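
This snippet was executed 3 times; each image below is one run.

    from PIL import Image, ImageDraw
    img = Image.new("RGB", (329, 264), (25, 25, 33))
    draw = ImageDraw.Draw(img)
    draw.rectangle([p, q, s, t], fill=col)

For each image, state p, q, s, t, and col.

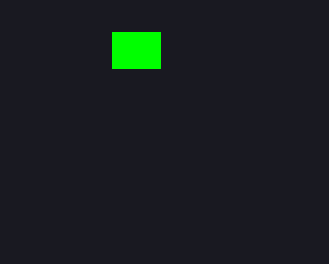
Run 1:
p = 112
q = 32
s = 160
t = 68
col = 'lime'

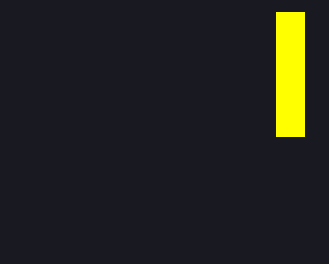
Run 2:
p = 276, q = 12, s = 304, t = 136, col = 'yellow'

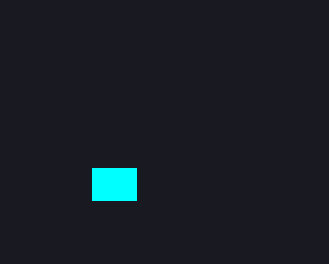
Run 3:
p = 92; q = 168; s = 136; t = 200; col = 'cyan'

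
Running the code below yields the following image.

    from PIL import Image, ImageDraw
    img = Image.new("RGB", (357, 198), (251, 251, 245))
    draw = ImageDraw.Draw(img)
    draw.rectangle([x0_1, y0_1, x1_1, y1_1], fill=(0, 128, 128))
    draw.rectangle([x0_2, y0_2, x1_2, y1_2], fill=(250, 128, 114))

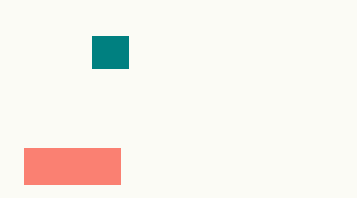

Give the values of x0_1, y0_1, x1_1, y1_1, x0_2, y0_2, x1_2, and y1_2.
x0_1 = 92; y0_1 = 36; x1_1 = 128; y1_1 = 68; x0_2 = 24; y0_2 = 148; x1_2 = 120; y1_2 = 184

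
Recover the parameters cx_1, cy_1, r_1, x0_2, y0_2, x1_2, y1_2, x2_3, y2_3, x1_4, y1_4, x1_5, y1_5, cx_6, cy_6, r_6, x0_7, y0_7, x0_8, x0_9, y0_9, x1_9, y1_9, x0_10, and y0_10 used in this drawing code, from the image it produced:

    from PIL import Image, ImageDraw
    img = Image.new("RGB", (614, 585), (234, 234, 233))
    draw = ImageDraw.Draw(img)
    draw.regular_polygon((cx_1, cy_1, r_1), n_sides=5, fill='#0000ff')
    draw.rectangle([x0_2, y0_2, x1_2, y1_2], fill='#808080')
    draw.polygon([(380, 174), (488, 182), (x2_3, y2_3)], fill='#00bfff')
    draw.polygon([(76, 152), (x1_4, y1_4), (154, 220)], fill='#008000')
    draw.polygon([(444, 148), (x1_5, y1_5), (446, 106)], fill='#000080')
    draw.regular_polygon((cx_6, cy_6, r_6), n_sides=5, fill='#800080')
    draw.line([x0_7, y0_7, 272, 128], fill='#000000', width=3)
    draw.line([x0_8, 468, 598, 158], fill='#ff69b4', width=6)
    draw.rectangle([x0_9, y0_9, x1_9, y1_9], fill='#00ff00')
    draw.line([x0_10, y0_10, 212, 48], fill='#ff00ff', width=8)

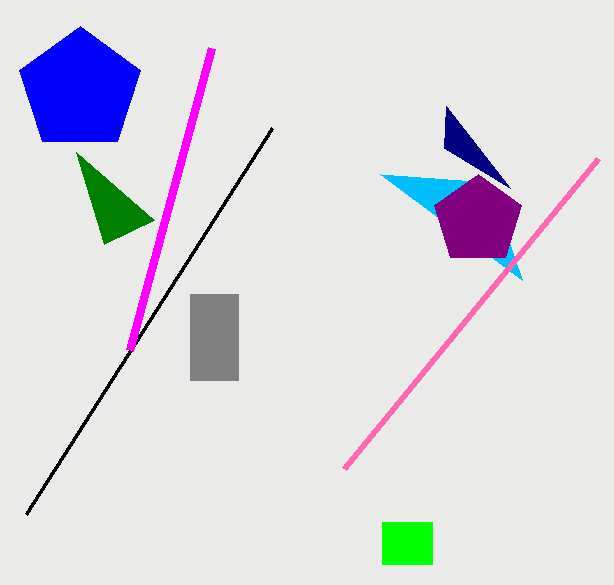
cx_1 = 80, cy_1 = 90, r_1 = 64, x0_2 = 190, y0_2 = 294, x1_2 = 238, y1_2 = 380, x2_3 = 522, y2_3 = 280, x1_4 = 104, y1_4 = 244, x1_5 = 510, y1_5 = 188, cx_6 = 478, cy_6 = 220, r_6 = 46, x0_7 = 26, y0_7 = 514, x0_8 = 344, x0_9 = 382, y0_9 = 522, x1_9 = 432, y1_9 = 564, x0_10 = 130, y0_10 = 350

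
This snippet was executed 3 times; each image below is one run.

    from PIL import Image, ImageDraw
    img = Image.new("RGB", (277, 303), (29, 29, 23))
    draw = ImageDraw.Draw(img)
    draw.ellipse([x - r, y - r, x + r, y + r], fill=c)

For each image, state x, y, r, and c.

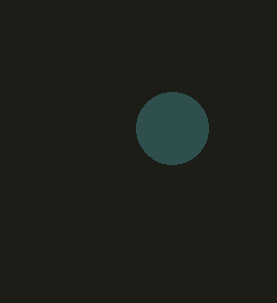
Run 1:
x = 172; y = 128; r = 36; c = 'darkslategray'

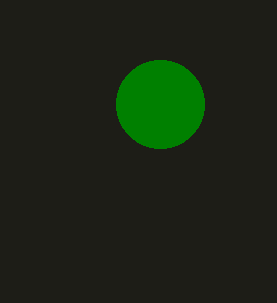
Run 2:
x = 160, y = 104, r = 44, c = 'green'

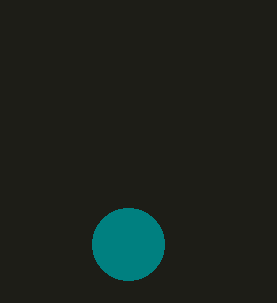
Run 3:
x = 128, y = 244, r = 36, c = 'teal'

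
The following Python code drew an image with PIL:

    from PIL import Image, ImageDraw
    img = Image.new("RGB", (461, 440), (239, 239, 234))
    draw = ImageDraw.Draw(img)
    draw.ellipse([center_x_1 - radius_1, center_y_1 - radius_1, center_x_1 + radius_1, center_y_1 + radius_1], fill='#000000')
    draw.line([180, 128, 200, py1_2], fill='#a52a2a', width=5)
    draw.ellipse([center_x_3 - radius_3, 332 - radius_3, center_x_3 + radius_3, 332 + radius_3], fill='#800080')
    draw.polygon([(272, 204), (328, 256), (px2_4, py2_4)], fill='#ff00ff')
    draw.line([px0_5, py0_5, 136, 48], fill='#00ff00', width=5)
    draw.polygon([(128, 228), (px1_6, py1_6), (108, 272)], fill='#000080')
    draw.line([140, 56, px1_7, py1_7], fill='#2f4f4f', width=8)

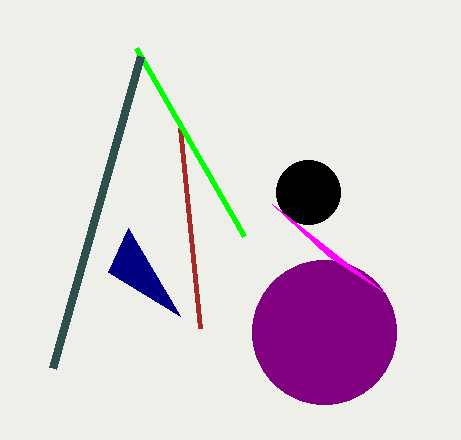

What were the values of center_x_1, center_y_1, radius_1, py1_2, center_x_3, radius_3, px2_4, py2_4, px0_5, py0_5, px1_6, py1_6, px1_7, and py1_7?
center_x_1 = 308
center_y_1 = 192
radius_1 = 32
py1_2 = 328
center_x_3 = 324
radius_3 = 72
px2_4 = 384
py2_4 = 292
px0_5 = 244
py0_5 = 236
px1_6 = 180
py1_6 = 316
px1_7 = 52
py1_7 = 368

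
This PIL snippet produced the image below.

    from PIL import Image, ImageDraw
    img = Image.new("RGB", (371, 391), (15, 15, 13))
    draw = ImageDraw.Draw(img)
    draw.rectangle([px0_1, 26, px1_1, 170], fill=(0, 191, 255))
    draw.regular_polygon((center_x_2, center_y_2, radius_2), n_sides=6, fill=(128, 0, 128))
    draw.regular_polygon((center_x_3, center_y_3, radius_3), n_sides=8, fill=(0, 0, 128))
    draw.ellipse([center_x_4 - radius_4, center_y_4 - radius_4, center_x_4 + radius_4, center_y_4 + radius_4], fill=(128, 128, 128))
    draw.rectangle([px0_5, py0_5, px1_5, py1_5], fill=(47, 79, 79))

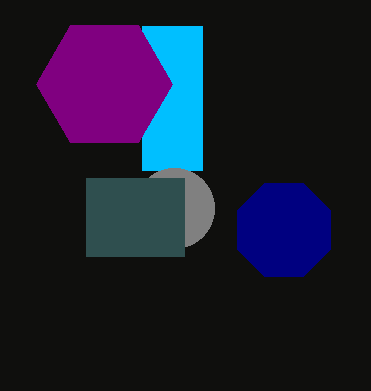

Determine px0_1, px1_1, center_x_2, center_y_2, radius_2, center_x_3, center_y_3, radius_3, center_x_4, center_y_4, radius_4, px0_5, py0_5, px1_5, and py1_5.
px0_1 = 142, px1_1 = 202, center_x_2 = 104, center_y_2 = 84, radius_2 = 68, center_x_3 = 284, center_y_3 = 230, radius_3 = 50, center_x_4 = 174, center_y_4 = 208, radius_4 = 40, px0_5 = 86, py0_5 = 178, px1_5 = 184, py1_5 = 256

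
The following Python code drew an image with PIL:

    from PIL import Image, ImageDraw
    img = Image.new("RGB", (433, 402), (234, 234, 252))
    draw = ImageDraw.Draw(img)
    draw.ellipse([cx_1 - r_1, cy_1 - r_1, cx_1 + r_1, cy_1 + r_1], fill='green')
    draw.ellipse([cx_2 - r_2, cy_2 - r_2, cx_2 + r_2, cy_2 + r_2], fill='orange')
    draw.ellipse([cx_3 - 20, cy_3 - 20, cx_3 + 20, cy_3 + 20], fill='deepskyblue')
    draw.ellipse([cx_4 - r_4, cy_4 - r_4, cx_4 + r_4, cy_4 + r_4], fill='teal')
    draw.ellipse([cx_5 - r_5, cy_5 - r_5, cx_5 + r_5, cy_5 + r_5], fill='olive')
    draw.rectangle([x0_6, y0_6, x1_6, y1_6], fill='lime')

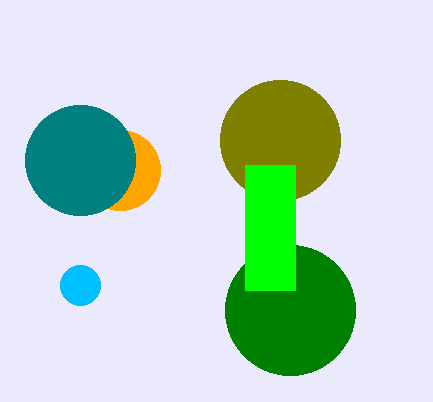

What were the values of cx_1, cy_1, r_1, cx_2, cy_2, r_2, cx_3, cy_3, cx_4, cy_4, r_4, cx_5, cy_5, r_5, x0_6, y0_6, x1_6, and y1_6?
cx_1 = 290, cy_1 = 310, r_1 = 65, cx_2 = 120, cy_2 = 170, r_2 = 40, cx_3 = 80, cy_3 = 285, cx_4 = 80, cy_4 = 160, r_4 = 55, cx_5 = 280, cy_5 = 140, r_5 = 60, x0_6 = 245, y0_6 = 165, x1_6 = 295, y1_6 = 290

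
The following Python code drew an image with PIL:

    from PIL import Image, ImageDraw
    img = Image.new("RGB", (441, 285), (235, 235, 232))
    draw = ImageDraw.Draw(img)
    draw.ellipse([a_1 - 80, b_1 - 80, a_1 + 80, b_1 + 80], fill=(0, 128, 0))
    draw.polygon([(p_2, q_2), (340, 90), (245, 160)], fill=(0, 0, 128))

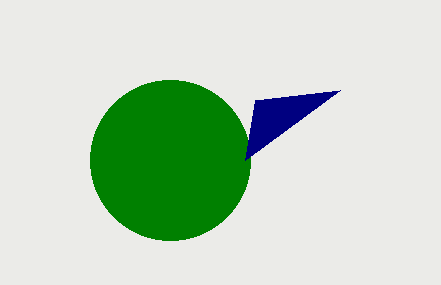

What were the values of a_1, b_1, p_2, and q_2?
a_1 = 170; b_1 = 160; p_2 = 255; q_2 = 100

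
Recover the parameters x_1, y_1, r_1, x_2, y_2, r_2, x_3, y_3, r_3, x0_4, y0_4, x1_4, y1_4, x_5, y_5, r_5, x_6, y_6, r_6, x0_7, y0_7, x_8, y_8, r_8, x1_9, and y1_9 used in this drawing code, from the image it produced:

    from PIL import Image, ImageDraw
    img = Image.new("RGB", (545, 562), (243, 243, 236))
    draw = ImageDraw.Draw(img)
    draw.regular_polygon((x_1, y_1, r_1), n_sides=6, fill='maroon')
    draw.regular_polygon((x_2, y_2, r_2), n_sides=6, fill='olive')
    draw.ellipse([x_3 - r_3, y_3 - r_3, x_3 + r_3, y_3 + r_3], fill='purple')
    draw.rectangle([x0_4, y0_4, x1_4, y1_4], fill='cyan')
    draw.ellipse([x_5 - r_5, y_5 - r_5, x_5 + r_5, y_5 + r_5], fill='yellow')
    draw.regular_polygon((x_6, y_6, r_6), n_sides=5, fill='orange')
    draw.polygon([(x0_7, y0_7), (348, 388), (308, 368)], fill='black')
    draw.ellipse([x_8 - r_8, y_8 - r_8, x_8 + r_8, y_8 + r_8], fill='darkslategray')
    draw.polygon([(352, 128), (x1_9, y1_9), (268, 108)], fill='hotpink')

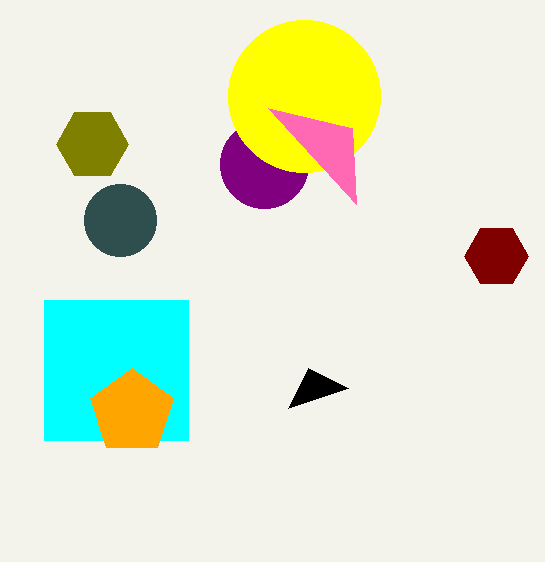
x_1 = 496; y_1 = 256; r_1 = 32; x_2 = 92; y_2 = 144; r_2 = 36; x_3 = 264; y_3 = 164; r_3 = 44; x0_4 = 44; y0_4 = 300; x1_4 = 188; y1_4 = 440; x_5 = 304; y_5 = 96; r_5 = 76; x_6 = 132; y_6 = 412; r_6 = 44; x0_7 = 288; y0_7 = 408; x_8 = 120; y_8 = 220; r_8 = 36; x1_9 = 356; y1_9 = 204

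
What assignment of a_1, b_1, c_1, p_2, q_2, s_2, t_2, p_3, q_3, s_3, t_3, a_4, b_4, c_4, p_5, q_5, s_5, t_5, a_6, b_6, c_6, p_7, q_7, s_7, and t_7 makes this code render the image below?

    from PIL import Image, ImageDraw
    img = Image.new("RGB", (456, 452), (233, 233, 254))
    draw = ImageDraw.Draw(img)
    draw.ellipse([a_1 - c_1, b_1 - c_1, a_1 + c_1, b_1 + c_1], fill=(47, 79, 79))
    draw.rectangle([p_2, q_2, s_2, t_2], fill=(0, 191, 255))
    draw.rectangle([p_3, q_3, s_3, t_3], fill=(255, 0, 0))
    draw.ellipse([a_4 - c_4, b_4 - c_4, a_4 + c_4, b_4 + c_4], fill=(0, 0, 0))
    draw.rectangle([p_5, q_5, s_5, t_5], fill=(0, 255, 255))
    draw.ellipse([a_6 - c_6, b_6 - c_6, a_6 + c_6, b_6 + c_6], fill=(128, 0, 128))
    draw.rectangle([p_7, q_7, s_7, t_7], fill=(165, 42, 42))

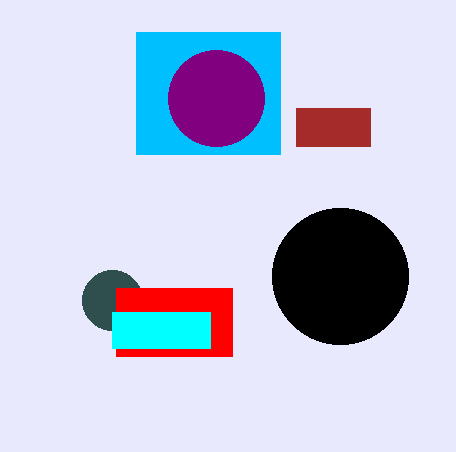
a_1 = 112, b_1 = 300, c_1 = 30, p_2 = 136, q_2 = 32, s_2 = 280, t_2 = 154, p_3 = 116, q_3 = 288, s_3 = 232, t_3 = 356, a_4 = 340, b_4 = 276, c_4 = 68, p_5 = 112, q_5 = 312, s_5 = 210, t_5 = 348, a_6 = 216, b_6 = 98, c_6 = 48, p_7 = 296, q_7 = 108, s_7 = 370, t_7 = 146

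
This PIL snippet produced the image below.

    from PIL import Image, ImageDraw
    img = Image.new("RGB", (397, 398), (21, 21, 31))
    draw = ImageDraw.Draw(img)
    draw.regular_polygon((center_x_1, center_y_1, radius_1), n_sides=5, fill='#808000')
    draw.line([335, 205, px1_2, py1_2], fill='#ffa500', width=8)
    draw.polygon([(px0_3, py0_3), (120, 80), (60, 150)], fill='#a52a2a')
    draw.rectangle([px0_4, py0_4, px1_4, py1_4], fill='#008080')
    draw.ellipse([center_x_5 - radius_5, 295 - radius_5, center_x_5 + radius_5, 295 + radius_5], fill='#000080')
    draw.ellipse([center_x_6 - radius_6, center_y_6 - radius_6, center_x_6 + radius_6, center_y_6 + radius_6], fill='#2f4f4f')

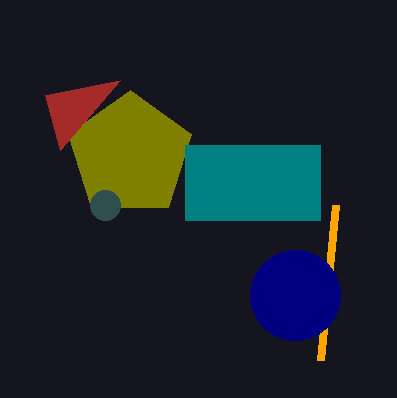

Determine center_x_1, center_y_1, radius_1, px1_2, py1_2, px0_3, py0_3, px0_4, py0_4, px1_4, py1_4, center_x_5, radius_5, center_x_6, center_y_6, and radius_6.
center_x_1 = 130, center_y_1 = 155, radius_1 = 65, px1_2 = 320, py1_2 = 360, px0_3 = 45, py0_3 = 95, px0_4 = 185, py0_4 = 145, px1_4 = 320, py1_4 = 220, center_x_5 = 295, radius_5 = 45, center_x_6 = 105, center_y_6 = 205, radius_6 = 15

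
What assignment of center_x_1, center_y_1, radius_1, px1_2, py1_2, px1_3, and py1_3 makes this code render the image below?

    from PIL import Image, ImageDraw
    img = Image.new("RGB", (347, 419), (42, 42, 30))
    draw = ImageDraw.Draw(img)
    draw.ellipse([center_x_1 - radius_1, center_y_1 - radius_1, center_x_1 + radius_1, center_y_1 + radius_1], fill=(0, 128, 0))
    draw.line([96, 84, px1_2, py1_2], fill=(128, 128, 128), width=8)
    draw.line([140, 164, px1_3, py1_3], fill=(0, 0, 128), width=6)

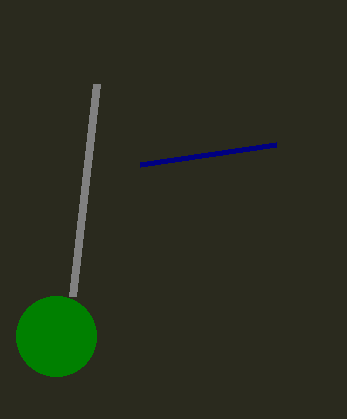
center_x_1 = 56; center_y_1 = 336; radius_1 = 40; px1_2 = 72; py1_2 = 296; px1_3 = 276; py1_3 = 144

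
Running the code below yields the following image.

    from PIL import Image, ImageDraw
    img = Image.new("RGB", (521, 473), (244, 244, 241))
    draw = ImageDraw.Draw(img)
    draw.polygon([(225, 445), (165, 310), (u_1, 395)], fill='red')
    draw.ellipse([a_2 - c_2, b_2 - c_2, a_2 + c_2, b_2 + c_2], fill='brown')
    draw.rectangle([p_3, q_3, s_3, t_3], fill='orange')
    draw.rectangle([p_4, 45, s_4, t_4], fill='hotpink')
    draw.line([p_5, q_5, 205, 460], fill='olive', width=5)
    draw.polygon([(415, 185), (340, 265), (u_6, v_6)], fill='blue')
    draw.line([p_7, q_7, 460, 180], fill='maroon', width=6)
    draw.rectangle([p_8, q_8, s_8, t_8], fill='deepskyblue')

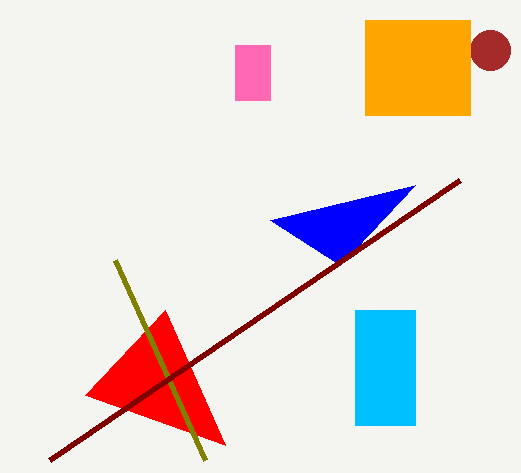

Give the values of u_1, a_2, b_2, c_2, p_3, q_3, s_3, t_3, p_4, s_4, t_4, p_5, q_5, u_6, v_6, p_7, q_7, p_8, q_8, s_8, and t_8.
u_1 = 85
a_2 = 490
b_2 = 50
c_2 = 20
p_3 = 365
q_3 = 20
s_3 = 470
t_3 = 115
p_4 = 235
s_4 = 270
t_4 = 100
p_5 = 115
q_5 = 260
u_6 = 270
v_6 = 220
p_7 = 50
q_7 = 460
p_8 = 355
q_8 = 310
s_8 = 415
t_8 = 425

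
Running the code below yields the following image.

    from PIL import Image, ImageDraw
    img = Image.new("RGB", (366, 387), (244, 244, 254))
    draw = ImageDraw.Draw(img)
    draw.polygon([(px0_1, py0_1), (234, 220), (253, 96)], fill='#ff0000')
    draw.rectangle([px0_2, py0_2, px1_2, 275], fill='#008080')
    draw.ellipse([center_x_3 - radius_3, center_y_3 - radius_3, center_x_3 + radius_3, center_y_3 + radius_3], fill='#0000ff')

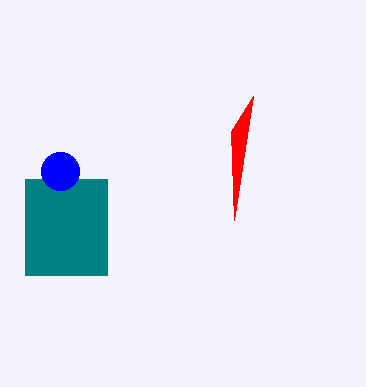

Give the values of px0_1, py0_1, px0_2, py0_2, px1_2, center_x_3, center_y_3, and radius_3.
px0_1 = 231
py0_1 = 131
px0_2 = 25
py0_2 = 179
px1_2 = 107
center_x_3 = 60
center_y_3 = 171
radius_3 = 19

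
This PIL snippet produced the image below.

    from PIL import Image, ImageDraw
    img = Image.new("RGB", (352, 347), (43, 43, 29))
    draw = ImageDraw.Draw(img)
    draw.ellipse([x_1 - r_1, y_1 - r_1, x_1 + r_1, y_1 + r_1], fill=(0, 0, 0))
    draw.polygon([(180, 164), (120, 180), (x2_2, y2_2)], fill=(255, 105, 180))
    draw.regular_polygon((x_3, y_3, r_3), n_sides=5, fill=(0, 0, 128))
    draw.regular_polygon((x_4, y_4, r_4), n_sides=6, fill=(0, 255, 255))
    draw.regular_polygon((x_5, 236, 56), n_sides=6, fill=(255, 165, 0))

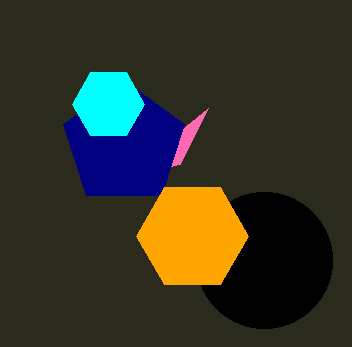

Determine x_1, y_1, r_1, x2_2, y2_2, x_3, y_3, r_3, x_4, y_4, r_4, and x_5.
x_1 = 264, y_1 = 260, r_1 = 68, x2_2 = 208, y2_2 = 108, x_3 = 124, y_3 = 144, r_3 = 64, x_4 = 108, y_4 = 104, r_4 = 36, x_5 = 192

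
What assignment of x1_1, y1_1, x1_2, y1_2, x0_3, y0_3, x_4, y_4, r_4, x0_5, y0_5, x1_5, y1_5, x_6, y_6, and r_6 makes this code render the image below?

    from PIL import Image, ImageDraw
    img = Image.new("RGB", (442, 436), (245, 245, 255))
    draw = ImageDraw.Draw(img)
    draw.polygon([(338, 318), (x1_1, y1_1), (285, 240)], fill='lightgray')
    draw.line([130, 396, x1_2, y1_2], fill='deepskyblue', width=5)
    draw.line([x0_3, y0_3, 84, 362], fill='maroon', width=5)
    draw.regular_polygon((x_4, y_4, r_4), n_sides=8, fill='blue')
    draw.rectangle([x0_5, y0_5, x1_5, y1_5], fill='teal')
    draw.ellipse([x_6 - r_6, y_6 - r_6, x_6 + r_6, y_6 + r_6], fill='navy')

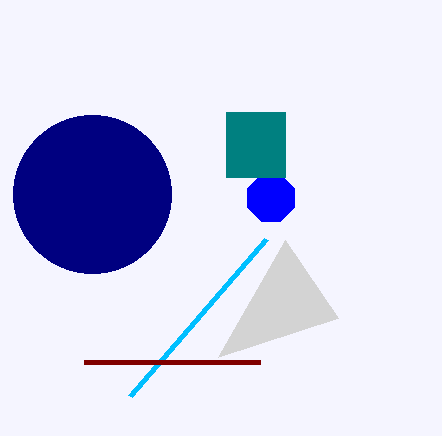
x1_1 = 218; y1_1 = 357; x1_2 = 266; y1_2 = 239; x0_3 = 260; y0_3 = 362; x_4 = 271; y_4 = 198; r_4 = 25; x0_5 = 226; y0_5 = 112; x1_5 = 285; y1_5 = 177; x_6 = 92; y_6 = 194; r_6 = 79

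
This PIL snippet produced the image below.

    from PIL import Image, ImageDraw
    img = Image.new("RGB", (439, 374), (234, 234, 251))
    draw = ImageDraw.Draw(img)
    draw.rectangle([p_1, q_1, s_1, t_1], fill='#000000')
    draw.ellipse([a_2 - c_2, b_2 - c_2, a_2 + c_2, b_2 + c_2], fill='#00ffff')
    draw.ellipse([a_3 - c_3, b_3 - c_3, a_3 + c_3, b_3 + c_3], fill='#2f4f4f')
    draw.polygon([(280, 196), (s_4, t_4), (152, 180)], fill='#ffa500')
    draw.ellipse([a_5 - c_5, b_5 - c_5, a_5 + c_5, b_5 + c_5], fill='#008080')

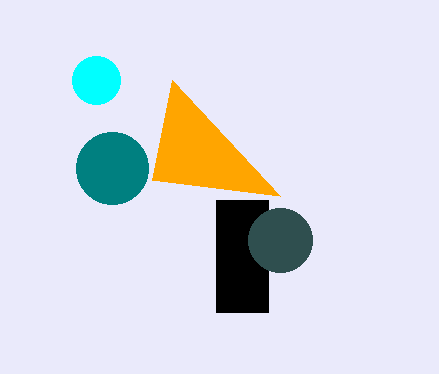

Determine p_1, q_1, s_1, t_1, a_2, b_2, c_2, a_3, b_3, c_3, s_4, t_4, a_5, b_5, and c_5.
p_1 = 216; q_1 = 200; s_1 = 268; t_1 = 312; a_2 = 96; b_2 = 80; c_2 = 24; a_3 = 280; b_3 = 240; c_3 = 32; s_4 = 172; t_4 = 80; a_5 = 112; b_5 = 168; c_5 = 36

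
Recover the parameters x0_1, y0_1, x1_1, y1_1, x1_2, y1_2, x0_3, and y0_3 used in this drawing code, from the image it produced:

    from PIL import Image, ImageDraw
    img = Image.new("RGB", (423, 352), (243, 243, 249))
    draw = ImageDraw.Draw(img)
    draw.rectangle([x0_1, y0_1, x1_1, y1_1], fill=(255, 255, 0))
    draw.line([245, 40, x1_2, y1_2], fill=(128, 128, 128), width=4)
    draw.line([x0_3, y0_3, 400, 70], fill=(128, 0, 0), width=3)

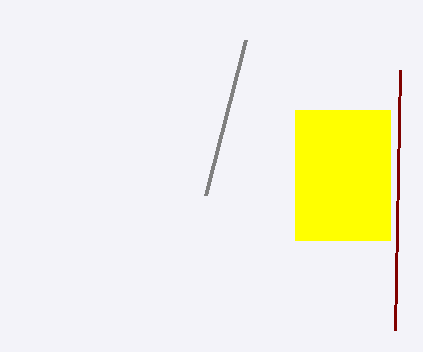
x0_1 = 295; y0_1 = 110; x1_1 = 390; y1_1 = 240; x1_2 = 205; y1_2 = 195; x0_3 = 395; y0_3 = 330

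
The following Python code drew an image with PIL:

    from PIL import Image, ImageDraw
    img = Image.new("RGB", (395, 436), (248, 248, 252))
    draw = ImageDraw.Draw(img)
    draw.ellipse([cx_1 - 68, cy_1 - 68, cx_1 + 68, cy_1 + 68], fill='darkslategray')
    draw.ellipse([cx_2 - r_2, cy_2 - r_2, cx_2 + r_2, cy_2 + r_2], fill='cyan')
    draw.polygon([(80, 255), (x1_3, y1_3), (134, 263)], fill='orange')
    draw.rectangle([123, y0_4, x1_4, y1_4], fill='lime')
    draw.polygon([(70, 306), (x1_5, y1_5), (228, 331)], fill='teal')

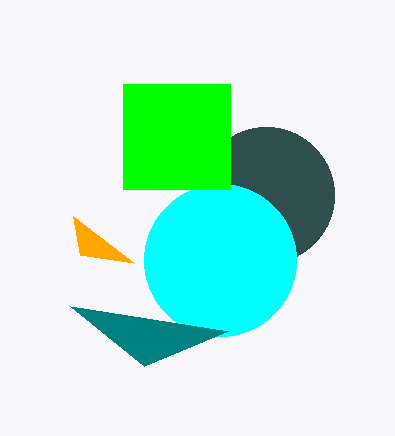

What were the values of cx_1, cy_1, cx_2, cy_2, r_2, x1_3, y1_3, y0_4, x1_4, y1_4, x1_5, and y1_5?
cx_1 = 266, cy_1 = 195, cx_2 = 220, cy_2 = 260, r_2 = 76, x1_3 = 73, y1_3 = 216, y0_4 = 84, x1_4 = 230, y1_4 = 189, x1_5 = 144, y1_5 = 366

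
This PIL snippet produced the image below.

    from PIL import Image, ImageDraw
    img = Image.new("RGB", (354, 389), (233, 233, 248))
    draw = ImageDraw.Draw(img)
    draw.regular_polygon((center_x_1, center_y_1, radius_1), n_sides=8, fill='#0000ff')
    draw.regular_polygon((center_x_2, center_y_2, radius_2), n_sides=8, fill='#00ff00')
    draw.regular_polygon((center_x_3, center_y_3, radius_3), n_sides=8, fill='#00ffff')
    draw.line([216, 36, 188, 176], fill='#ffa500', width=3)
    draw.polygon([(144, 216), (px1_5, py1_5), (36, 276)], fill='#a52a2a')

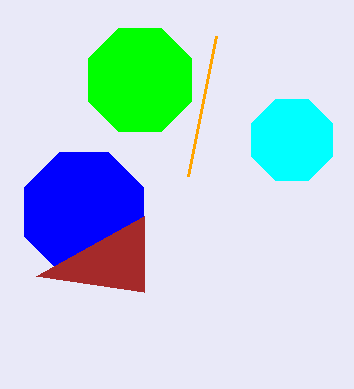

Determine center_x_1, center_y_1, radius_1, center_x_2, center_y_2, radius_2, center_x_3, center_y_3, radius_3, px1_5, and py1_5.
center_x_1 = 84
center_y_1 = 212
radius_1 = 64
center_x_2 = 140
center_y_2 = 80
radius_2 = 56
center_x_3 = 292
center_y_3 = 140
radius_3 = 44
px1_5 = 144
py1_5 = 292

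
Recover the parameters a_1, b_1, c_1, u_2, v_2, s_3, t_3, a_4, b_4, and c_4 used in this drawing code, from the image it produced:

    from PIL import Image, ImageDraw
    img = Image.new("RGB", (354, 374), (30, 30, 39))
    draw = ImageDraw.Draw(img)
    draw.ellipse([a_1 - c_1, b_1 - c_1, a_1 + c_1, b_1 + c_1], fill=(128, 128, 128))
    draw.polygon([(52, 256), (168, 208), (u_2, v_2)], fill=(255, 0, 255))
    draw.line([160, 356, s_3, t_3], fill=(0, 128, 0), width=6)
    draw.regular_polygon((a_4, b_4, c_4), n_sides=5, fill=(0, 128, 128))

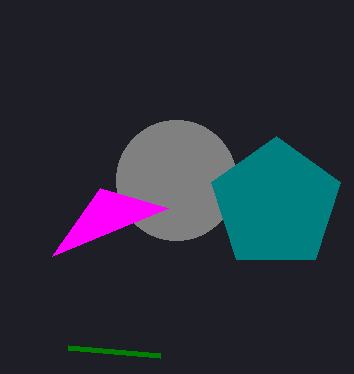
a_1 = 176
b_1 = 180
c_1 = 60
u_2 = 100
v_2 = 188
s_3 = 68
t_3 = 348
a_4 = 276
b_4 = 204
c_4 = 68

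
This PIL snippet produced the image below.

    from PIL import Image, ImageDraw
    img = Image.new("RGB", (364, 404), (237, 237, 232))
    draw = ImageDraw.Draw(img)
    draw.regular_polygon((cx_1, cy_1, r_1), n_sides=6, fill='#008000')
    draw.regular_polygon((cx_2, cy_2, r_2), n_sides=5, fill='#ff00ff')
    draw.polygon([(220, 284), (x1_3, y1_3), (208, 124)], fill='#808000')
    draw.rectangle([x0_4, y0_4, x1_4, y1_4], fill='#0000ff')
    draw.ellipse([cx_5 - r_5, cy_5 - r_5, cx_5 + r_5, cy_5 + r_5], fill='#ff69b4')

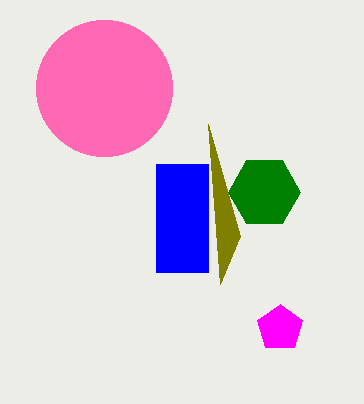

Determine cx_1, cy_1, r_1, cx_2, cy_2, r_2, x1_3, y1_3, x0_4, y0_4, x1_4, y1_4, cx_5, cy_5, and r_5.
cx_1 = 264
cy_1 = 192
r_1 = 36
cx_2 = 280
cy_2 = 328
r_2 = 24
x1_3 = 240
y1_3 = 236
x0_4 = 156
y0_4 = 164
x1_4 = 208
y1_4 = 272
cx_5 = 104
cy_5 = 88
r_5 = 68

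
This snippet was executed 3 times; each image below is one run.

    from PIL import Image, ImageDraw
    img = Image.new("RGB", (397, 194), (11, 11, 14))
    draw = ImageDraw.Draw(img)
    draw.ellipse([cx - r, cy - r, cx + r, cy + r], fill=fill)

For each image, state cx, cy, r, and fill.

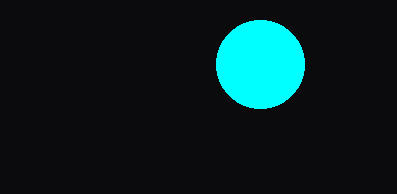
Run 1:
cx = 260; cy = 64; r = 44; fill = 'cyan'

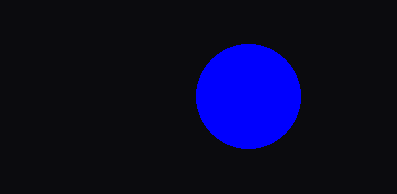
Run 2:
cx = 248, cy = 96, r = 52, fill = 'blue'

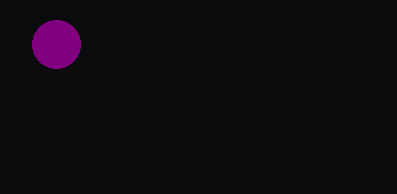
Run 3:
cx = 56; cy = 44; r = 24; fill = 'purple'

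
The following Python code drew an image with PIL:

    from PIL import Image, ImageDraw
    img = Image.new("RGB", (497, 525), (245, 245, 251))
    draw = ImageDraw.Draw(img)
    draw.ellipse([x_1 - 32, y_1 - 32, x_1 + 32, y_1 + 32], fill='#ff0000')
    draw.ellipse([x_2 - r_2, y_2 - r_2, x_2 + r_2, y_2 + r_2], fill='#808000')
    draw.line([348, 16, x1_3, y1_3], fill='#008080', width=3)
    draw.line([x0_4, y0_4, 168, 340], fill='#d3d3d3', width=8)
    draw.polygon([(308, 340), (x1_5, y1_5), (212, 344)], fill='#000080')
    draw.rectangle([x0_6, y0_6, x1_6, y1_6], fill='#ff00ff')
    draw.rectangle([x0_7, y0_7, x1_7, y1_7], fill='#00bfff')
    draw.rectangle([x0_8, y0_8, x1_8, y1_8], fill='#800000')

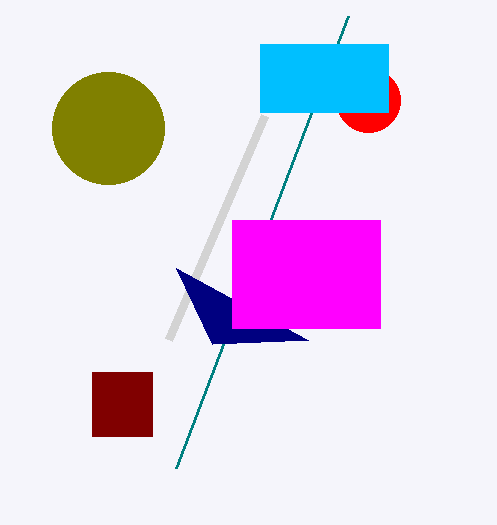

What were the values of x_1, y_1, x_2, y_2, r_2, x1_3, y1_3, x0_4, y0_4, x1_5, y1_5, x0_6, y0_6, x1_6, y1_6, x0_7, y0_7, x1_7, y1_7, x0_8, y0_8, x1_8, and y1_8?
x_1 = 368; y_1 = 100; x_2 = 108; y_2 = 128; r_2 = 56; x1_3 = 176; y1_3 = 468; x0_4 = 264; y0_4 = 116; x1_5 = 176; y1_5 = 268; x0_6 = 232; y0_6 = 220; x1_6 = 380; y1_6 = 328; x0_7 = 260; y0_7 = 44; x1_7 = 388; y1_7 = 112; x0_8 = 92; y0_8 = 372; x1_8 = 152; y1_8 = 436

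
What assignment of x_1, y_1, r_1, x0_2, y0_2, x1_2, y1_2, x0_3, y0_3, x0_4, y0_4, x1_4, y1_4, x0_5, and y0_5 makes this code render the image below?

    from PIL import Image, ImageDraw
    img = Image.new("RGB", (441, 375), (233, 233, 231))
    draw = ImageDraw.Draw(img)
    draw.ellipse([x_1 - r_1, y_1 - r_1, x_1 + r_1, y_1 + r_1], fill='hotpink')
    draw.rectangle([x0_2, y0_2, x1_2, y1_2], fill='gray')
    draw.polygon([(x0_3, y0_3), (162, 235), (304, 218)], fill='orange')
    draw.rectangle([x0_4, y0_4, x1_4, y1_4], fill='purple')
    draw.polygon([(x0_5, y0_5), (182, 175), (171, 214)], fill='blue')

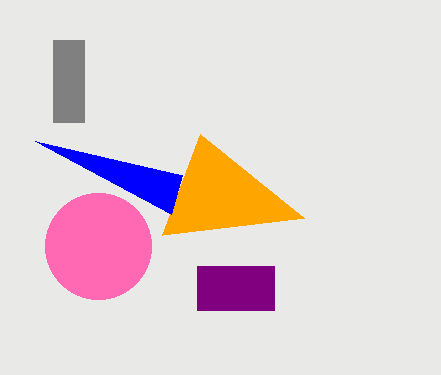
x_1 = 98, y_1 = 246, r_1 = 53, x0_2 = 53, y0_2 = 40, x1_2 = 84, y1_2 = 122, x0_3 = 200, y0_3 = 134, x0_4 = 197, y0_4 = 266, x1_4 = 274, y1_4 = 310, x0_5 = 35, y0_5 = 141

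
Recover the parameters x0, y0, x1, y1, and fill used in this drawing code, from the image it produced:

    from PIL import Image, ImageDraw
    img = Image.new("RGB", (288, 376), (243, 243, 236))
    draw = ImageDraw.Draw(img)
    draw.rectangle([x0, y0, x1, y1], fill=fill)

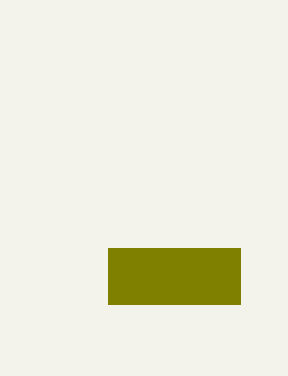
x0 = 108; y0 = 248; x1 = 240; y1 = 304; fill = 'olive'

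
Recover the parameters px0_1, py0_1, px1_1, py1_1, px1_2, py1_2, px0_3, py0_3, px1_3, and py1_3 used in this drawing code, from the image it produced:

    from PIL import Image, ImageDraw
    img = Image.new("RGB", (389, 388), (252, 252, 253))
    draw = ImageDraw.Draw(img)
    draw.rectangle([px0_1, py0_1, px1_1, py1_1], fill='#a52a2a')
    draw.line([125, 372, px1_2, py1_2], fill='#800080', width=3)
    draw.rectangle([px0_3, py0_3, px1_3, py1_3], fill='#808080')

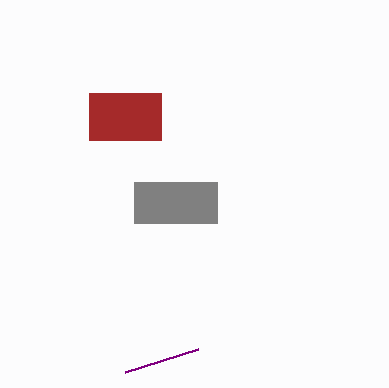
px0_1 = 89, py0_1 = 93, px1_1 = 161, py1_1 = 140, px1_2 = 198, py1_2 = 349, px0_3 = 134, py0_3 = 182, px1_3 = 217, py1_3 = 223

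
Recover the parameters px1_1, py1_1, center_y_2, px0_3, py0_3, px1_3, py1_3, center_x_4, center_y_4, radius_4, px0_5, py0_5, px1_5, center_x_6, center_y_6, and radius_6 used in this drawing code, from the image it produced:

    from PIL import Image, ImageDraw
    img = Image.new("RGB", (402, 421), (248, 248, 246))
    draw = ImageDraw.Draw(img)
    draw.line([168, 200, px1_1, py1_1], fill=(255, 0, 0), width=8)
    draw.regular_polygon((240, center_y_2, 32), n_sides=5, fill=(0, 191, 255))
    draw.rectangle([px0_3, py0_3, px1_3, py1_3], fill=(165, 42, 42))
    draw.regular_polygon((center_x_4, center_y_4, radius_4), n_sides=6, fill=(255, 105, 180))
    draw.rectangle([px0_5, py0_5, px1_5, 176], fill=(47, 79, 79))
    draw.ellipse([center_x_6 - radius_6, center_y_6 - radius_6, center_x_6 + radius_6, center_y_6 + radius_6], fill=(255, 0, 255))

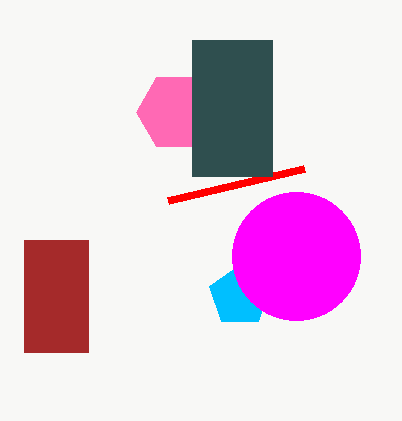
px1_1 = 304, py1_1 = 168, center_y_2 = 296, px0_3 = 24, py0_3 = 240, px1_3 = 88, py1_3 = 352, center_x_4 = 176, center_y_4 = 112, radius_4 = 40, px0_5 = 192, py0_5 = 40, px1_5 = 272, center_x_6 = 296, center_y_6 = 256, radius_6 = 64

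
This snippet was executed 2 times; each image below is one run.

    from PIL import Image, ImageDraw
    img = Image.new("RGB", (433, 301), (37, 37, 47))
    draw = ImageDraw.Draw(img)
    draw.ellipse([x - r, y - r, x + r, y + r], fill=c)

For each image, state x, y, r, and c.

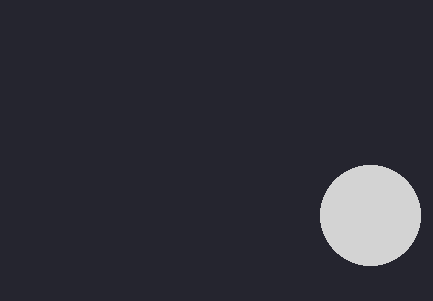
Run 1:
x = 370; y = 215; r = 50; c = 'lightgray'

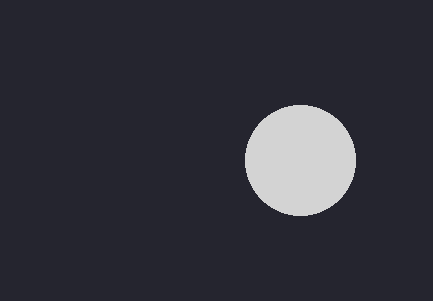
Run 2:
x = 300, y = 160, r = 55, c = 'lightgray'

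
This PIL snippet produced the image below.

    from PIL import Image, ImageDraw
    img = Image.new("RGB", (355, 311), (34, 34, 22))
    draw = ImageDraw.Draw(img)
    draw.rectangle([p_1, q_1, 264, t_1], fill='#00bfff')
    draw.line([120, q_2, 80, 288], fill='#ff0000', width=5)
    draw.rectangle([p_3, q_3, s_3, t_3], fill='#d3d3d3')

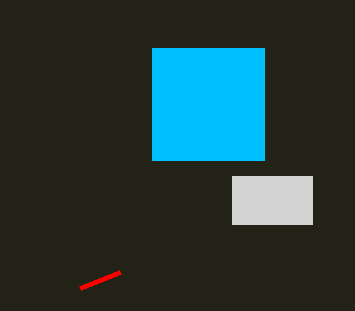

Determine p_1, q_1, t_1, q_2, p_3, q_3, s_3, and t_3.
p_1 = 152, q_1 = 48, t_1 = 160, q_2 = 272, p_3 = 232, q_3 = 176, s_3 = 312, t_3 = 224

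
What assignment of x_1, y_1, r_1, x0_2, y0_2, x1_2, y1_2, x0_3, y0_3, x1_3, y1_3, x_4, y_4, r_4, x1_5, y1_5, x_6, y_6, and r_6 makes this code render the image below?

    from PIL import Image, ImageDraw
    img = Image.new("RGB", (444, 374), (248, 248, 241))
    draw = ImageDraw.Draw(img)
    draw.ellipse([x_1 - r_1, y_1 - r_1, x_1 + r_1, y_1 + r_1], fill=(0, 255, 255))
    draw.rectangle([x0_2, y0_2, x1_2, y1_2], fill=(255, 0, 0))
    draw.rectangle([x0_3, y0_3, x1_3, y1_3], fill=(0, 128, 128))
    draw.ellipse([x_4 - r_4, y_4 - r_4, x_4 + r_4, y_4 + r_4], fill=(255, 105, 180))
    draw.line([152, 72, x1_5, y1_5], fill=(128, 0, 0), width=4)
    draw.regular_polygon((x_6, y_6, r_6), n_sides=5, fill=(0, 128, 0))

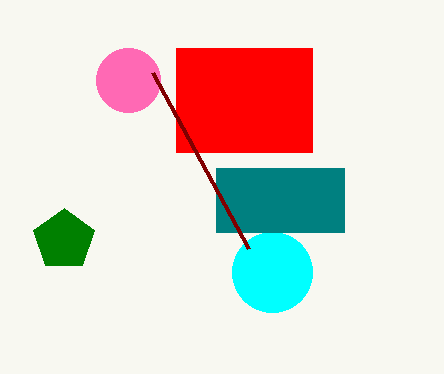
x_1 = 272, y_1 = 272, r_1 = 40, x0_2 = 176, y0_2 = 48, x1_2 = 312, y1_2 = 152, x0_3 = 216, y0_3 = 168, x1_3 = 344, y1_3 = 232, x_4 = 128, y_4 = 80, r_4 = 32, x1_5 = 248, y1_5 = 248, x_6 = 64, y_6 = 240, r_6 = 32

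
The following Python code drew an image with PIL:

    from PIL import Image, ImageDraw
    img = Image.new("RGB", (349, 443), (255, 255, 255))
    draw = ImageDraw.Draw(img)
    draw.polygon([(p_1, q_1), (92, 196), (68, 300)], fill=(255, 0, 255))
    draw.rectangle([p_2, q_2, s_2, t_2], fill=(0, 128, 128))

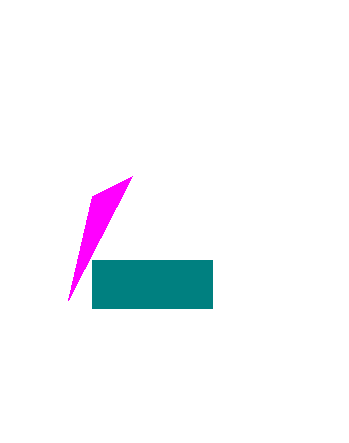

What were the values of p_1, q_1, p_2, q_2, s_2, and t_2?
p_1 = 132
q_1 = 176
p_2 = 92
q_2 = 260
s_2 = 212
t_2 = 308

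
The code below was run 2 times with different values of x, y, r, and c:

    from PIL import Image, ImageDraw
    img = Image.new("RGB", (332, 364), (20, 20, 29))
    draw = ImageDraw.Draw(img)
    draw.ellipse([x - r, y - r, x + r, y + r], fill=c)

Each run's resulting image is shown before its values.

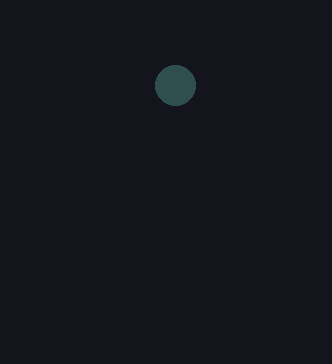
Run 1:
x = 175, y = 85, r = 20, c = 'darkslategray'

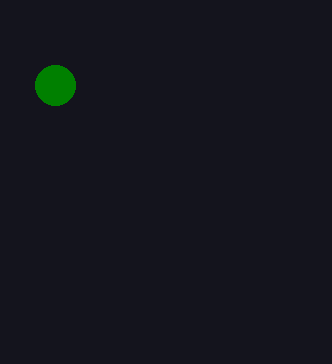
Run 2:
x = 55
y = 85
r = 20
c = 'green'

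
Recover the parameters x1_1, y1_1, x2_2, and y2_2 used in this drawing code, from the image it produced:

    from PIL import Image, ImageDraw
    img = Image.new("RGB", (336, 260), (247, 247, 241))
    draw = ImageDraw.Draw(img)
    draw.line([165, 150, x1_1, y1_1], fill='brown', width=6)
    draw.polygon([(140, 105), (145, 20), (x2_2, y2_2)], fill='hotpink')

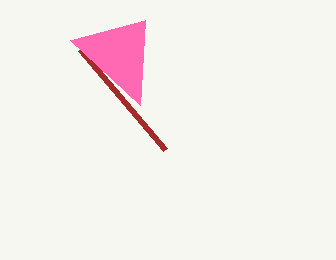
x1_1 = 80, y1_1 = 50, x2_2 = 70, y2_2 = 40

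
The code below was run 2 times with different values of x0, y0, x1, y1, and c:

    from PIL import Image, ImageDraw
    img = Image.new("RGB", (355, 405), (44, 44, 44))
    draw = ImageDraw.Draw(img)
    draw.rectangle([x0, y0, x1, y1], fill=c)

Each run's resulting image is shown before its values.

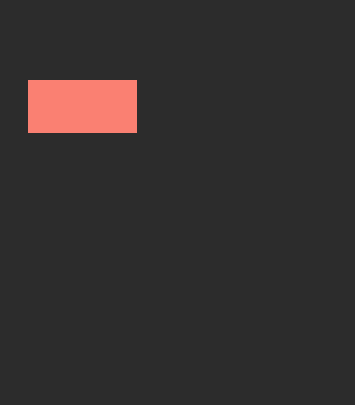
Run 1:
x0 = 28; y0 = 80; x1 = 136; y1 = 132; c = 'salmon'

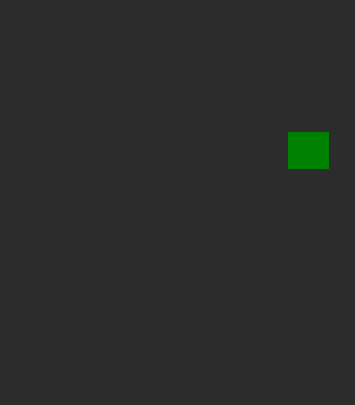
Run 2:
x0 = 288
y0 = 132
x1 = 328
y1 = 168
c = 'green'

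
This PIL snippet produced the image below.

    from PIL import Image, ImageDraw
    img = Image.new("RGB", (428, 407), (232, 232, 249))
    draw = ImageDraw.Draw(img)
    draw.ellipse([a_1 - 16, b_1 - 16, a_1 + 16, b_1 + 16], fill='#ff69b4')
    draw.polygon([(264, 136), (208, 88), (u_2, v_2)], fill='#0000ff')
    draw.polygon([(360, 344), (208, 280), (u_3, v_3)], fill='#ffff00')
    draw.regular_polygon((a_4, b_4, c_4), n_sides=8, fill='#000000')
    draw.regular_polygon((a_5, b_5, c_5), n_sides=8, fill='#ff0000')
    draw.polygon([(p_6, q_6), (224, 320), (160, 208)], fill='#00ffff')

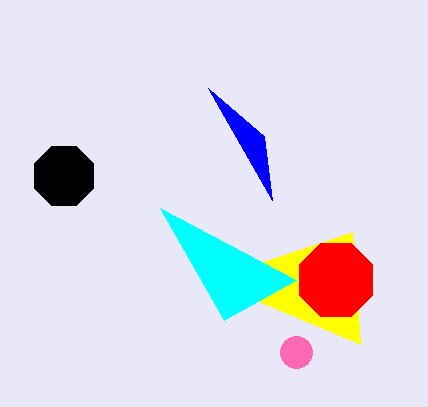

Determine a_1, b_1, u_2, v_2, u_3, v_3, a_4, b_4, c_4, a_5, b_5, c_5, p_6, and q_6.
a_1 = 296
b_1 = 352
u_2 = 272
v_2 = 200
u_3 = 352
v_3 = 232
a_4 = 64
b_4 = 176
c_4 = 32
a_5 = 336
b_5 = 280
c_5 = 40
p_6 = 296
q_6 = 280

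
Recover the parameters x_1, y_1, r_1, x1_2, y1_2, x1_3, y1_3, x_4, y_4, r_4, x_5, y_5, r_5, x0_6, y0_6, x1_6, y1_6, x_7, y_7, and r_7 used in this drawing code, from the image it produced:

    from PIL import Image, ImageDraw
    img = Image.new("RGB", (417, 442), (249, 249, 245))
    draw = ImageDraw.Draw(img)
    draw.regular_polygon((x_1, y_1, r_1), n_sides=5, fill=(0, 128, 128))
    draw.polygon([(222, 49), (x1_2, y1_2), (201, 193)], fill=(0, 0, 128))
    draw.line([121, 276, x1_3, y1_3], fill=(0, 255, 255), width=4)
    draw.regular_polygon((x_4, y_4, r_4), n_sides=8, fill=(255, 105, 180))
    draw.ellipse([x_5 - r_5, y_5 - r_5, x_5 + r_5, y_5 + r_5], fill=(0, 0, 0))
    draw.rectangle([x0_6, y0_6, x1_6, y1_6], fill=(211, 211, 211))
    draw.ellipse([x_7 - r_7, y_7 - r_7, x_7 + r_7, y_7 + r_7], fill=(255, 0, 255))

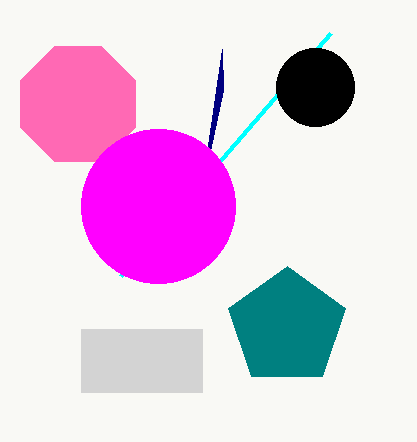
x_1 = 287
y_1 = 327
r_1 = 61
x1_2 = 223
y1_2 = 90
x1_3 = 331
y1_3 = 33
x_4 = 78
y_4 = 104
r_4 = 62
x_5 = 315
y_5 = 87
r_5 = 39
x0_6 = 81
y0_6 = 329
x1_6 = 202
y1_6 = 392
x_7 = 158
y_7 = 206
r_7 = 77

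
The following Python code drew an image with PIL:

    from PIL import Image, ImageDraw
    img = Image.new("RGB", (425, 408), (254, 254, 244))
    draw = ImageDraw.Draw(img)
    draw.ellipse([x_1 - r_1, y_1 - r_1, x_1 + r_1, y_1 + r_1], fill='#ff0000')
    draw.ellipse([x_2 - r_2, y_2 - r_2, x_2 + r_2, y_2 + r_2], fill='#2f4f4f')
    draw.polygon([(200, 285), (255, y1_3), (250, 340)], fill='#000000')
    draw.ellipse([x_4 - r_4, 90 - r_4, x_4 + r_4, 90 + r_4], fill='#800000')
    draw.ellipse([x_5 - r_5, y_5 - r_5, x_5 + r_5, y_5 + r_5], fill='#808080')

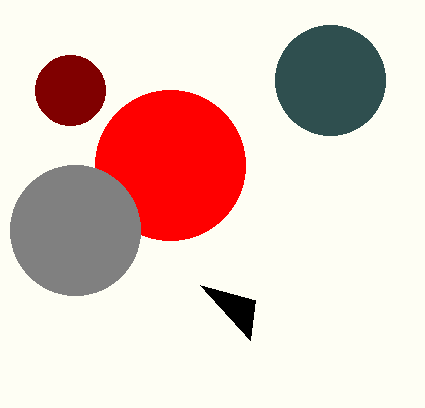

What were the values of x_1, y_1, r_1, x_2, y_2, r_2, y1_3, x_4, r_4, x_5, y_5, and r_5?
x_1 = 170, y_1 = 165, r_1 = 75, x_2 = 330, y_2 = 80, r_2 = 55, y1_3 = 300, x_4 = 70, r_4 = 35, x_5 = 75, y_5 = 230, r_5 = 65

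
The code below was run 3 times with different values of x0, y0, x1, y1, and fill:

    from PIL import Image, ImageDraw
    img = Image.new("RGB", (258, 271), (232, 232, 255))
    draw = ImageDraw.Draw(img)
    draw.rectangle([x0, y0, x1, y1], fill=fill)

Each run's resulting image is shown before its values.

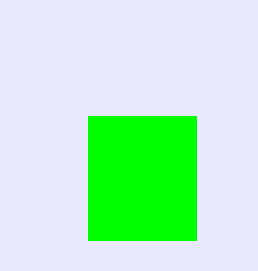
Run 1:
x0 = 88; y0 = 116; x1 = 196; y1 = 240; fill = 'lime'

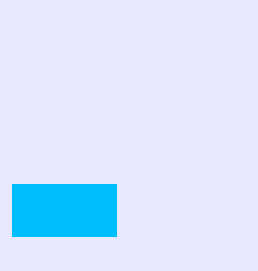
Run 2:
x0 = 12
y0 = 184
x1 = 116
y1 = 236
fill = 'deepskyblue'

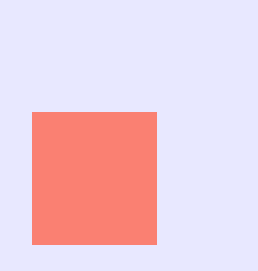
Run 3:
x0 = 32, y0 = 112, x1 = 156, y1 = 244, fill = 'salmon'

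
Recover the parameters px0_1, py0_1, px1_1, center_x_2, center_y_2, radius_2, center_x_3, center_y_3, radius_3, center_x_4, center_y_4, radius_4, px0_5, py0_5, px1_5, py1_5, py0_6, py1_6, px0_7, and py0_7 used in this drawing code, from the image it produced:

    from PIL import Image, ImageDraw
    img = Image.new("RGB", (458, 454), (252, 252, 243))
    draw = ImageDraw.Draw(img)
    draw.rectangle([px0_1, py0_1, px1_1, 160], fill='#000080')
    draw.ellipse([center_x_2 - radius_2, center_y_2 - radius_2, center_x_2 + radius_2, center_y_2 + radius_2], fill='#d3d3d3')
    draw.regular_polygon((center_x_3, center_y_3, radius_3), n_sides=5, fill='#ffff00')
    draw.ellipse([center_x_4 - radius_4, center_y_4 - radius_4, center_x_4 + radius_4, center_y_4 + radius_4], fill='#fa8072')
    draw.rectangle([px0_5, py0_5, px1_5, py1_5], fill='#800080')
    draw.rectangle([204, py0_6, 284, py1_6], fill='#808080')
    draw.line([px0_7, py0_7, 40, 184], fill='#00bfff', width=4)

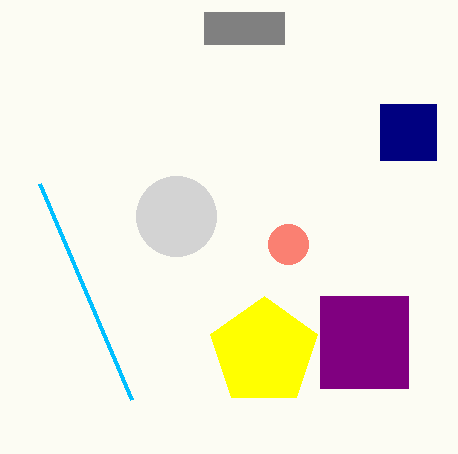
px0_1 = 380, py0_1 = 104, px1_1 = 436, center_x_2 = 176, center_y_2 = 216, radius_2 = 40, center_x_3 = 264, center_y_3 = 352, radius_3 = 56, center_x_4 = 288, center_y_4 = 244, radius_4 = 20, px0_5 = 320, py0_5 = 296, px1_5 = 408, py1_5 = 388, py0_6 = 12, py1_6 = 44, px0_7 = 132, py0_7 = 400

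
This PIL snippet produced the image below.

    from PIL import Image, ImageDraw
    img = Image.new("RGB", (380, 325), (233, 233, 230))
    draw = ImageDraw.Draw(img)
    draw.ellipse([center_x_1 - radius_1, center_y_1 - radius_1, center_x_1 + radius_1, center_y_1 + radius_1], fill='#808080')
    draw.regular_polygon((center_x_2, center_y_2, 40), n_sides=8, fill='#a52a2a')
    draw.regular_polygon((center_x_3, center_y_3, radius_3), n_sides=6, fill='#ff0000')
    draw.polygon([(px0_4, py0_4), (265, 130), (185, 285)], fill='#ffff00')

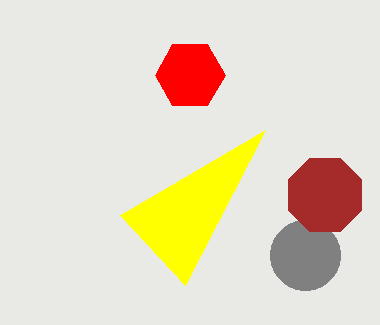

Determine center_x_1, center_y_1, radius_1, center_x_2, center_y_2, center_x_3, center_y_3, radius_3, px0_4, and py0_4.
center_x_1 = 305; center_y_1 = 255; radius_1 = 35; center_x_2 = 325; center_y_2 = 195; center_x_3 = 190; center_y_3 = 75; radius_3 = 35; px0_4 = 120; py0_4 = 215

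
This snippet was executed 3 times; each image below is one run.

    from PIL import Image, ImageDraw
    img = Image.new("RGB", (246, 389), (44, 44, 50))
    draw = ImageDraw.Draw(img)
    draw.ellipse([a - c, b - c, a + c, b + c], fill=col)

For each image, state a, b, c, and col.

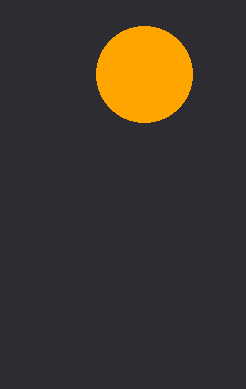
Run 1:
a = 144; b = 74; c = 48; col = 'orange'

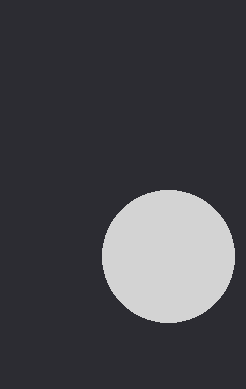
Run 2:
a = 168
b = 256
c = 66
col = 'lightgray'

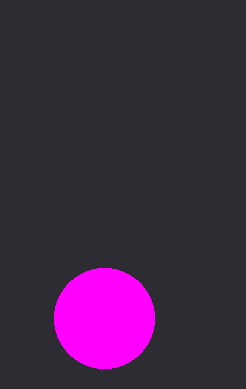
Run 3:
a = 104
b = 318
c = 50
col = 'magenta'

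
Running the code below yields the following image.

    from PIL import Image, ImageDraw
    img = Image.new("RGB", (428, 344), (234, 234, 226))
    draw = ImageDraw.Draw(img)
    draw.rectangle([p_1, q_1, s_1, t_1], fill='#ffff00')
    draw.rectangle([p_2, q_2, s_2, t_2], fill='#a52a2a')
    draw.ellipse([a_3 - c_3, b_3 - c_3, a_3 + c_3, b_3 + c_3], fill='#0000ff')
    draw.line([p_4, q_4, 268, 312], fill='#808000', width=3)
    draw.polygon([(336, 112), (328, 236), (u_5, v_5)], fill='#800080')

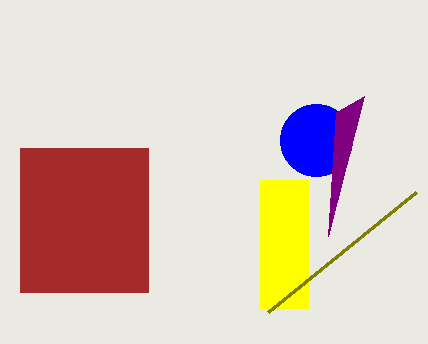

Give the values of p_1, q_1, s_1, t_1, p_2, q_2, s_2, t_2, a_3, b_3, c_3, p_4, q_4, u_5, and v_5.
p_1 = 260; q_1 = 180; s_1 = 308; t_1 = 308; p_2 = 20; q_2 = 148; s_2 = 148; t_2 = 292; a_3 = 316; b_3 = 140; c_3 = 36; p_4 = 416; q_4 = 192; u_5 = 364; v_5 = 96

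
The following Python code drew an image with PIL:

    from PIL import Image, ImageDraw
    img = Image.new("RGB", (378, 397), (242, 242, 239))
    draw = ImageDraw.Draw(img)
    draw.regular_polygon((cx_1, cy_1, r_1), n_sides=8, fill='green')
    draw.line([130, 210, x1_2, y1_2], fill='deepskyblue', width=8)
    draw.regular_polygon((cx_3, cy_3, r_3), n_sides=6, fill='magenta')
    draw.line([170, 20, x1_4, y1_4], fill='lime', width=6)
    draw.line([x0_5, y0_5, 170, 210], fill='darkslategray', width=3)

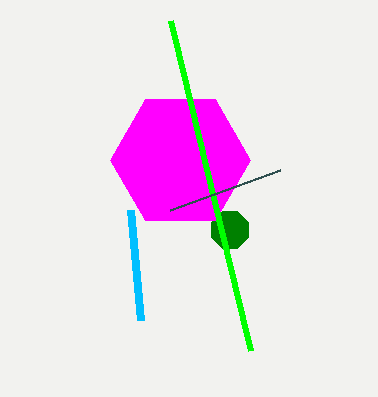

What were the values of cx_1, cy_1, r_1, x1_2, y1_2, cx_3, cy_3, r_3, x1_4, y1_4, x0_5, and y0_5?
cx_1 = 230, cy_1 = 230, r_1 = 20, x1_2 = 140, y1_2 = 320, cx_3 = 180, cy_3 = 160, r_3 = 70, x1_4 = 250, y1_4 = 350, x0_5 = 280, y0_5 = 170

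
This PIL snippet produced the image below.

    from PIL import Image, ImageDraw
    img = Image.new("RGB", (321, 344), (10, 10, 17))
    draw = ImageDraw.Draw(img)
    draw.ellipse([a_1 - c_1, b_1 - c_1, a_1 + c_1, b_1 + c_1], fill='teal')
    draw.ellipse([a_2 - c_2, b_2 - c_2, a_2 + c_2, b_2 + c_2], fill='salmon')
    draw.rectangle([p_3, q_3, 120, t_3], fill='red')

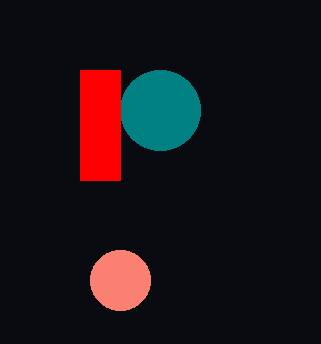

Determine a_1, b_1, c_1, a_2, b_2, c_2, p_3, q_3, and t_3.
a_1 = 160
b_1 = 110
c_1 = 40
a_2 = 120
b_2 = 280
c_2 = 30
p_3 = 80
q_3 = 70
t_3 = 180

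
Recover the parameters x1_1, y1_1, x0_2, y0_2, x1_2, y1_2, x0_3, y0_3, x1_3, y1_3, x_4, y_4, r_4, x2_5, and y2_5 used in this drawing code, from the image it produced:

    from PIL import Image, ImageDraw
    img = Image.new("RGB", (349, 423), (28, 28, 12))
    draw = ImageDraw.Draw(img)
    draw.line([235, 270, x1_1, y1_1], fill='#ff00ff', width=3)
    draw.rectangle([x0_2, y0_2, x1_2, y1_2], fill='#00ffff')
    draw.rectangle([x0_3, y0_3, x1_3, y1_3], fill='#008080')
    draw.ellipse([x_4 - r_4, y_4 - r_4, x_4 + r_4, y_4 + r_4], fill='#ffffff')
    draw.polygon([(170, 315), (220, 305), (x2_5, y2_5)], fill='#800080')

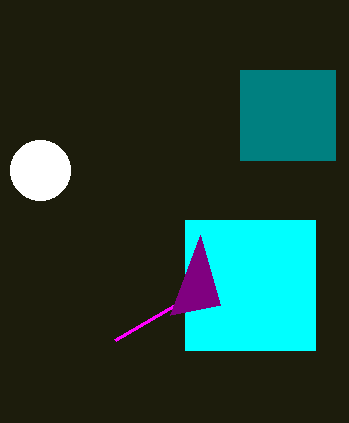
x1_1 = 115
y1_1 = 340
x0_2 = 185
y0_2 = 220
x1_2 = 315
y1_2 = 350
x0_3 = 240
y0_3 = 70
x1_3 = 335
y1_3 = 160
x_4 = 40
y_4 = 170
r_4 = 30
x2_5 = 200
y2_5 = 235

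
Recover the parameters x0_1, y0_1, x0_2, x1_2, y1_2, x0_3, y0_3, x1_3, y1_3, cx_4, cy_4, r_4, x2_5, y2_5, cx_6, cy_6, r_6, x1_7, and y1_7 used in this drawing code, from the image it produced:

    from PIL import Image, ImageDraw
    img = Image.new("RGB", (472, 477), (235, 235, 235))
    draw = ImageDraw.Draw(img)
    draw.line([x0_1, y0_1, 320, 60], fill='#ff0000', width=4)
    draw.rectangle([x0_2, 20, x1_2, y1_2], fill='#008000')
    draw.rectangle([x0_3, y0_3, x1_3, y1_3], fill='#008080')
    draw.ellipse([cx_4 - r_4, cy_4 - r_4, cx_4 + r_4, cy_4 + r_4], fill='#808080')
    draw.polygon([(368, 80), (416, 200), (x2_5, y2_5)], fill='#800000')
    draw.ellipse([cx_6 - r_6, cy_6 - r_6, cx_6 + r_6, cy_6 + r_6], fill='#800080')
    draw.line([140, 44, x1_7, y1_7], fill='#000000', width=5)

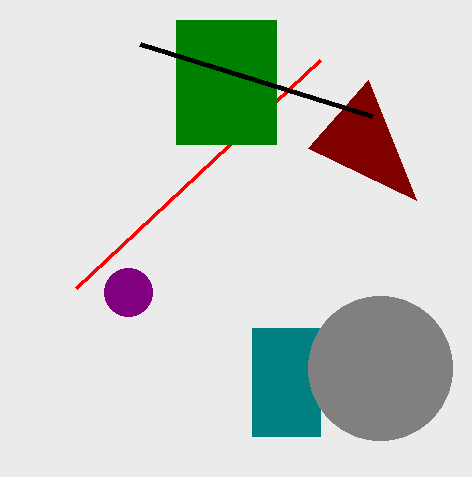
x0_1 = 76, y0_1 = 288, x0_2 = 176, x1_2 = 276, y1_2 = 144, x0_3 = 252, y0_3 = 328, x1_3 = 320, y1_3 = 436, cx_4 = 380, cy_4 = 368, r_4 = 72, x2_5 = 308, y2_5 = 148, cx_6 = 128, cy_6 = 292, r_6 = 24, x1_7 = 372, y1_7 = 116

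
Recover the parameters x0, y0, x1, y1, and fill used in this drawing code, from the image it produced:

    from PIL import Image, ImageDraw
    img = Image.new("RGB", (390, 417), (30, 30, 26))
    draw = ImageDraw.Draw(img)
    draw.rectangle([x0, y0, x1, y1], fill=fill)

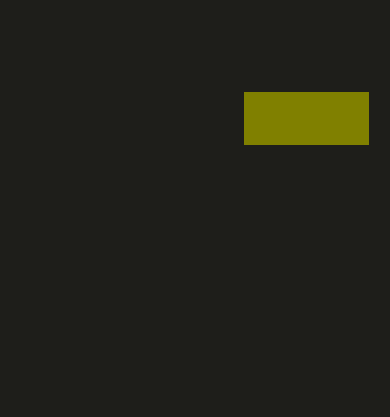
x0 = 244; y0 = 92; x1 = 368; y1 = 144; fill = 'olive'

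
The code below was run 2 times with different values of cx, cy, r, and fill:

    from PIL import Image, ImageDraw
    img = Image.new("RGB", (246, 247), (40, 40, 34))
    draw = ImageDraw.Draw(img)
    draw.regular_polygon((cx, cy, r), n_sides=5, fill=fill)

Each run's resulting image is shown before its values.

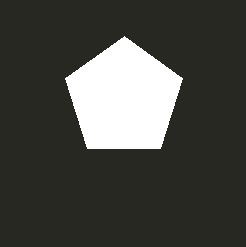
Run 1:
cx = 124, cy = 98, r = 62, fill = 'white'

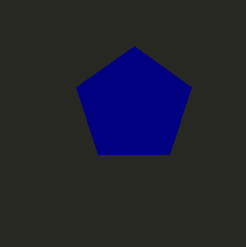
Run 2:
cx = 134; cy = 106; r = 60; fill = 'navy'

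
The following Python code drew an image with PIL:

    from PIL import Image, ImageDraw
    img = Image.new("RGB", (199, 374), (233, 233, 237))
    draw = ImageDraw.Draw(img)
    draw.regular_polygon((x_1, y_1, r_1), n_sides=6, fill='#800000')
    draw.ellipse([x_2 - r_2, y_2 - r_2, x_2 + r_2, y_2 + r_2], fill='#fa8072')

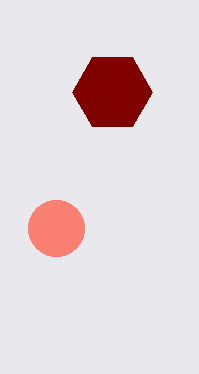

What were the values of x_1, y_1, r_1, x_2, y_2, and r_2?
x_1 = 112, y_1 = 92, r_1 = 40, x_2 = 56, y_2 = 228, r_2 = 28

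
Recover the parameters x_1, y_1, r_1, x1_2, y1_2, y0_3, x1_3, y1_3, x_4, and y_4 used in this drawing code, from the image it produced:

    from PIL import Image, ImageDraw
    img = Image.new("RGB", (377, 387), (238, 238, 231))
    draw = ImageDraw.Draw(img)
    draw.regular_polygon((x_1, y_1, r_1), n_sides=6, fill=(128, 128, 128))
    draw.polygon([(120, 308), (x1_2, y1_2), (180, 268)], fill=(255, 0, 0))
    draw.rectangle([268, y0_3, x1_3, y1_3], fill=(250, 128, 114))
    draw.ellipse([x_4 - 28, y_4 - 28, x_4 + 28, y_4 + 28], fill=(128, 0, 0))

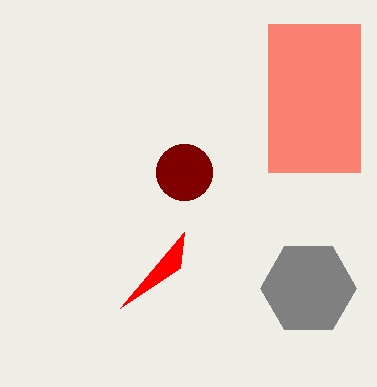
x_1 = 308
y_1 = 288
r_1 = 48
x1_2 = 184
y1_2 = 232
y0_3 = 24
x1_3 = 360
y1_3 = 172
x_4 = 184
y_4 = 172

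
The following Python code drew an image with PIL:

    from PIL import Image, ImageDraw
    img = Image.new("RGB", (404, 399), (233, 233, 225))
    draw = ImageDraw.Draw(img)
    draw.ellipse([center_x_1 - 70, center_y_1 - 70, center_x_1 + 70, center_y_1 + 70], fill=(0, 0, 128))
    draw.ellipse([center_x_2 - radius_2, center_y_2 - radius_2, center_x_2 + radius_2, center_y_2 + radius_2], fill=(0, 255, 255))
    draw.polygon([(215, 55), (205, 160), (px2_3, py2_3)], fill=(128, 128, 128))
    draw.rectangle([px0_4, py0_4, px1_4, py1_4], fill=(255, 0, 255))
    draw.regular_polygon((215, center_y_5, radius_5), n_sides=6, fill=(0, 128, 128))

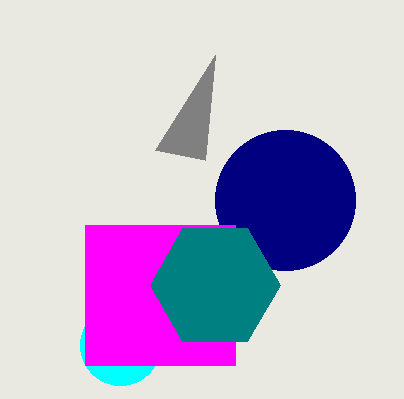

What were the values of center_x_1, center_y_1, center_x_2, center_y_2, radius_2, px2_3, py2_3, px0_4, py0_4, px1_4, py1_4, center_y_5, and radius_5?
center_x_1 = 285
center_y_1 = 200
center_x_2 = 120
center_y_2 = 345
radius_2 = 40
px2_3 = 155
py2_3 = 150
px0_4 = 85
py0_4 = 225
px1_4 = 235
py1_4 = 365
center_y_5 = 285
radius_5 = 65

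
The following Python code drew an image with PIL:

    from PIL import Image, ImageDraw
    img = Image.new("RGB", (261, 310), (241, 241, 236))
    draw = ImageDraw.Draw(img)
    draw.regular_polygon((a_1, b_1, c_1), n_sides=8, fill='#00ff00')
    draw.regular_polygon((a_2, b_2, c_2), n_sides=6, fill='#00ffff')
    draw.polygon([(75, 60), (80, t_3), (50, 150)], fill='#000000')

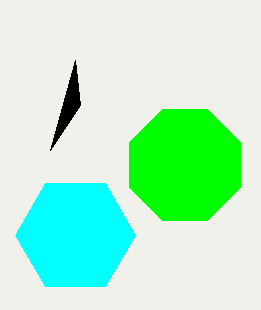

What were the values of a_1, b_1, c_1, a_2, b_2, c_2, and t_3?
a_1 = 185, b_1 = 165, c_1 = 60, a_2 = 75, b_2 = 235, c_2 = 60, t_3 = 105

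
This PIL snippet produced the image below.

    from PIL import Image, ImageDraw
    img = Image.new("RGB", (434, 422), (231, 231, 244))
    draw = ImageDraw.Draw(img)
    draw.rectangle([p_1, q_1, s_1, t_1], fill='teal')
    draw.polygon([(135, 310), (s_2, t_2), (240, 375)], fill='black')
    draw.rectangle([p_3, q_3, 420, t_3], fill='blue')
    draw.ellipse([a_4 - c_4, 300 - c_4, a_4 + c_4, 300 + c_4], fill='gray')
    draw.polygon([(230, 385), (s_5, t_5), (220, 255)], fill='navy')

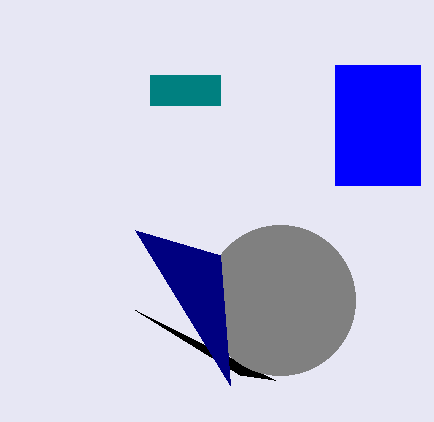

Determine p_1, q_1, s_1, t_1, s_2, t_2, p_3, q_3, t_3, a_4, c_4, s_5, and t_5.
p_1 = 150; q_1 = 75; s_1 = 220; t_1 = 105; s_2 = 275; t_2 = 380; p_3 = 335; q_3 = 65; t_3 = 185; a_4 = 280; c_4 = 75; s_5 = 135; t_5 = 230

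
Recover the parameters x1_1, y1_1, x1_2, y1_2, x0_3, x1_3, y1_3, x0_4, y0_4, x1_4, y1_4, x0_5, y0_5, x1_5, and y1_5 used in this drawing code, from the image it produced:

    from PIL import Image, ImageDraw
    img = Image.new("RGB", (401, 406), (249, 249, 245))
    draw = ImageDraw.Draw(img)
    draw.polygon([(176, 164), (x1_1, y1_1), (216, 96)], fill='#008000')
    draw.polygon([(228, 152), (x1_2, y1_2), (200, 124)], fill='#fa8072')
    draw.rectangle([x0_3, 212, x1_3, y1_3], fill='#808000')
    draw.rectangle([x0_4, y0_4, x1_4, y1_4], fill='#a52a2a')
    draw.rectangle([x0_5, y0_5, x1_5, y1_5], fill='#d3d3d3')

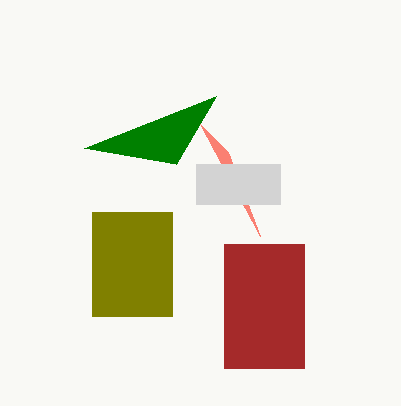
x1_1 = 84, y1_1 = 148, x1_2 = 260, y1_2 = 236, x0_3 = 92, x1_3 = 172, y1_3 = 316, x0_4 = 224, y0_4 = 244, x1_4 = 304, y1_4 = 368, x0_5 = 196, y0_5 = 164, x1_5 = 280, y1_5 = 204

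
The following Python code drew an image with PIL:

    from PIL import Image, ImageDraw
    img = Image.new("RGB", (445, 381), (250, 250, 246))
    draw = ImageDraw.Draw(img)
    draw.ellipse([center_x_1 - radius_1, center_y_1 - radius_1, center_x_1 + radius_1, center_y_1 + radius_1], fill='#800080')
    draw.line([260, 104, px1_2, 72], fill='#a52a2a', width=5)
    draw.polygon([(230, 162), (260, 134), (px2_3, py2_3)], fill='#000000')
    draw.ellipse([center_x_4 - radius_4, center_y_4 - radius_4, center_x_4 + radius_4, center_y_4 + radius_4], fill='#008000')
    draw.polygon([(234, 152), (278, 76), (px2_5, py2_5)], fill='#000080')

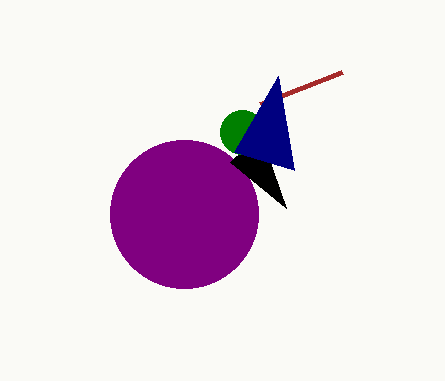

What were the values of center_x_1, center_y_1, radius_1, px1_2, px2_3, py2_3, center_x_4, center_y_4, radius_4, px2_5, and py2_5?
center_x_1 = 184, center_y_1 = 214, radius_1 = 74, px1_2 = 342, px2_3 = 286, py2_3 = 208, center_x_4 = 242, center_y_4 = 132, radius_4 = 22, px2_5 = 294, py2_5 = 170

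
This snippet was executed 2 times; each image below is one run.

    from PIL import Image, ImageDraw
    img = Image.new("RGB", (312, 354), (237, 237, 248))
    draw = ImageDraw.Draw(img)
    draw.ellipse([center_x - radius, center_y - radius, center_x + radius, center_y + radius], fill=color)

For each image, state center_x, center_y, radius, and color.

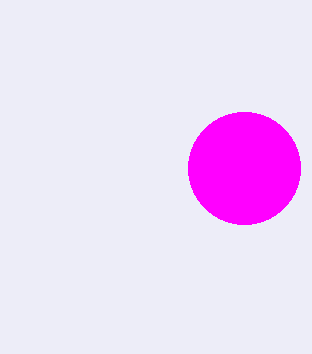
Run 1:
center_x = 244
center_y = 168
radius = 56
color = 'magenta'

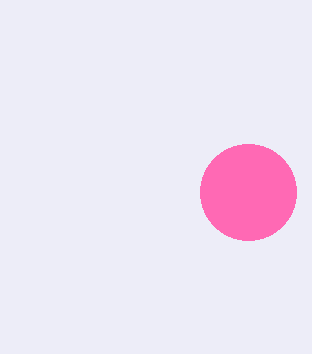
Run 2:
center_x = 248
center_y = 192
radius = 48
color = 'hotpink'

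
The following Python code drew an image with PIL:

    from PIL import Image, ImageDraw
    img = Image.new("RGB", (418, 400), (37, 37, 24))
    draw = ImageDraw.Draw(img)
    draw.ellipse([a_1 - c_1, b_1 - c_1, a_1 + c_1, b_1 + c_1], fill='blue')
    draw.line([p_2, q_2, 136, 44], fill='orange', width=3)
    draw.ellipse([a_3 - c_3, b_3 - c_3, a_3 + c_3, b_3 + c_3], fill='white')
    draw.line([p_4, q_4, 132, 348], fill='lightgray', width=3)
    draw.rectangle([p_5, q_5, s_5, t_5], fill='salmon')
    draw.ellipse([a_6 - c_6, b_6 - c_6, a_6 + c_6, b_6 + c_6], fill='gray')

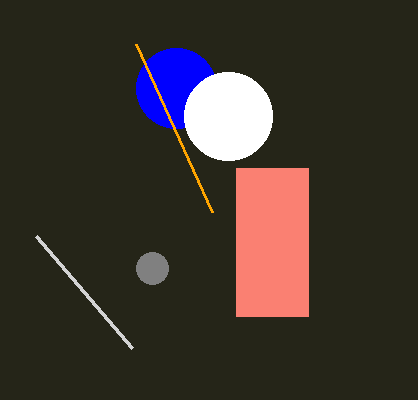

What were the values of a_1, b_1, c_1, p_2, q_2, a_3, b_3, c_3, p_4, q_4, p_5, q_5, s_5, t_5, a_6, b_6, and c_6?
a_1 = 176
b_1 = 88
c_1 = 40
p_2 = 212
q_2 = 212
a_3 = 228
b_3 = 116
c_3 = 44
p_4 = 36
q_4 = 236
p_5 = 236
q_5 = 168
s_5 = 308
t_5 = 316
a_6 = 152
b_6 = 268
c_6 = 16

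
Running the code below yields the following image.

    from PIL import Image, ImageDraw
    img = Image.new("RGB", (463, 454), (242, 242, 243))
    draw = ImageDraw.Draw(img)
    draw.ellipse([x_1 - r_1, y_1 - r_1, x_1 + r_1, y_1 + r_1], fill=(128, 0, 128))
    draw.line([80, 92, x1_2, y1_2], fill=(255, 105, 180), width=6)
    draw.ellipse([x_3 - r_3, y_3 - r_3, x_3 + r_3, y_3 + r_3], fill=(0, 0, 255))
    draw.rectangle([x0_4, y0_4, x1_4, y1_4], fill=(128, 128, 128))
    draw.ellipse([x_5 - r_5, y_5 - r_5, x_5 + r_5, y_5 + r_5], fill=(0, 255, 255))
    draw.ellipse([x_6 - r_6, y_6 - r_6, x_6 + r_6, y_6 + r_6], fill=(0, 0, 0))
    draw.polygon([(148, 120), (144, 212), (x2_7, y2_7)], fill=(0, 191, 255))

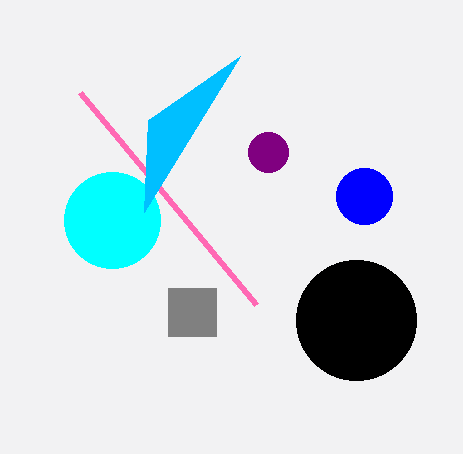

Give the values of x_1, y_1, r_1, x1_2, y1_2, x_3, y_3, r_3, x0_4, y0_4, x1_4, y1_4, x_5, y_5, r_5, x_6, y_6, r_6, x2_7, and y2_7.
x_1 = 268, y_1 = 152, r_1 = 20, x1_2 = 256, y1_2 = 304, x_3 = 364, y_3 = 196, r_3 = 28, x0_4 = 168, y0_4 = 288, x1_4 = 216, y1_4 = 336, x_5 = 112, y_5 = 220, r_5 = 48, x_6 = 356, y_6 = 320, r_6 = 60, x2_7 = 240, y2_7 = 56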